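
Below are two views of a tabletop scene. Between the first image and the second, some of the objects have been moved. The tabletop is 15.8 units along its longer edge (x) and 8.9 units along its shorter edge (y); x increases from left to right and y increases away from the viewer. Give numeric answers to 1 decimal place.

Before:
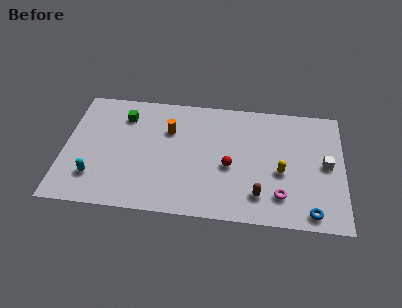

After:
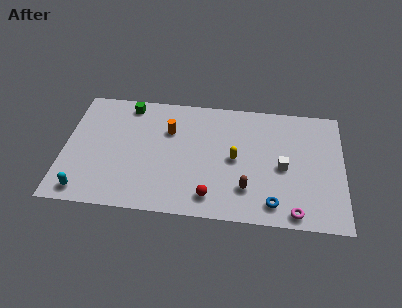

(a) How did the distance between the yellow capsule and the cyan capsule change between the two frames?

-1.6

The distance was about 10.6 in the first image and 9.0 in the second, so they moved 1.6 units closer together.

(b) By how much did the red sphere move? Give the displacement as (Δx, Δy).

(-1.0, -2.3)

The red sphere was at about (9.4, 3.8) and moved to about (8.4, 1.5).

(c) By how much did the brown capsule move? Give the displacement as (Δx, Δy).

(-0.7, 0.4)

The brown capsule started near (11.1, 1.9) and ended near (10.4, 2.3).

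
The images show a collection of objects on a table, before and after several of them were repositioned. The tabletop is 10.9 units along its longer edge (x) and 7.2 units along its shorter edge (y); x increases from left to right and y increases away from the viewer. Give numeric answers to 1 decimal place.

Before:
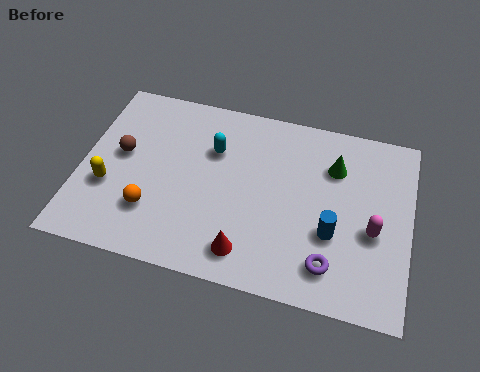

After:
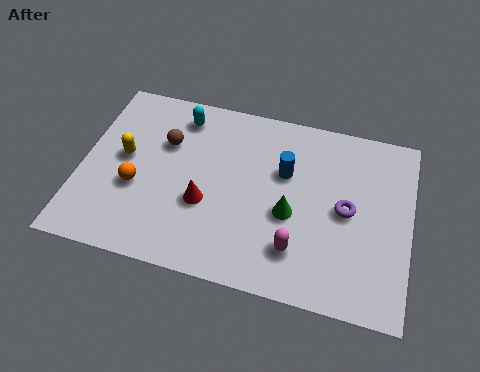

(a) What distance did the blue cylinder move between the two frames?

2.6

From (8.4, 2.6) to (6.7, 4.6), the blue cylinder covered √(1.7² + 2.0²) ≈ 2.6 units.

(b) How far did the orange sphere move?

1.0

The orange sphere was near (2.5, 2.0) before and (1.9, 2.8) after, so it travelled √(0.6² + 0.8²) ≈ 1.0 units.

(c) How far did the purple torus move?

2.2

The purple torus moved from about (8.4, 1.4) to (8.8, 3.6), a distance of √(0.4² + 2.2²) ≈ 2.2.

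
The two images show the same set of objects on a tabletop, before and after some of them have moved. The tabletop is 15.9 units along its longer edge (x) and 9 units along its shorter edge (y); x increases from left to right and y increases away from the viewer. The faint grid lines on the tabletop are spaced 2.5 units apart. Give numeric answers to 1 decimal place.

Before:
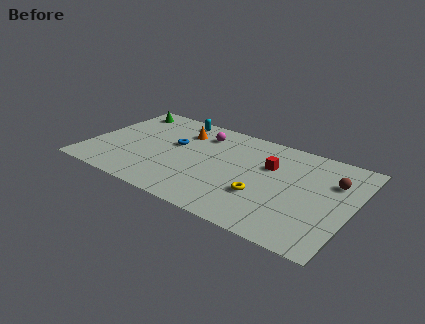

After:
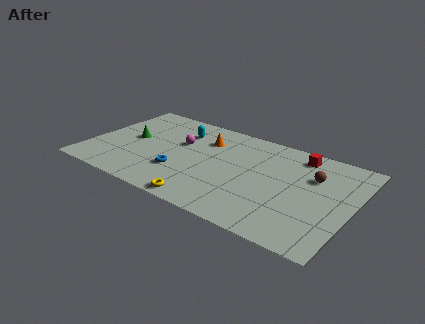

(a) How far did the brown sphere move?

1.2

The brown sphere was near (14.6, 6.2) before and (13.4, 6.1) after, so it travelled √(1.2² + 0.1²) ≈ 1.2 units.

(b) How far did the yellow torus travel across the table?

3.8

The yellow torus moved from about (10.8, 3.0) to (7.7, 0.8), a distance of √(3.1² + 2.2²) ≈ 3.8.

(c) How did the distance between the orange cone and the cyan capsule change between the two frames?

+0.3

They were about 1.3 units apart before and 1.6 after — 0.3 units further apart.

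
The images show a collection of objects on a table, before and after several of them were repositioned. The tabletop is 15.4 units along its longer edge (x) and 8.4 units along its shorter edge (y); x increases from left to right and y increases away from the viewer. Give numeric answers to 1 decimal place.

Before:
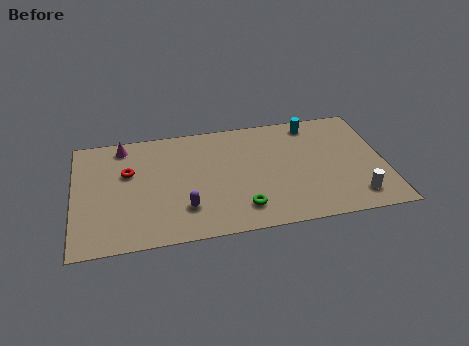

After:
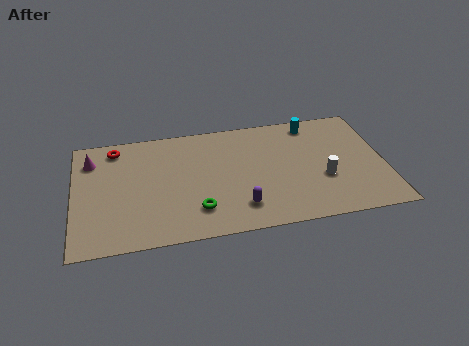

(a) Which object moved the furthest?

the purple capsule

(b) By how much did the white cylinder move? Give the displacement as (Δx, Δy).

(-1.5, 1.6)

The white cylinder started near (13.8, 1.5) and ended near (12.3, 3.1).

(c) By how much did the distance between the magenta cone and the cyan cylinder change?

+1.6

The distance was about 9.5 in the first image and 11.1 in the second, so they moved 1.6 units further apart.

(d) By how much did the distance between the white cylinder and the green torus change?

+0.8

The distance was about 5.6 in the first image and 6.4 in the second, so they moved 0.8 units further apart.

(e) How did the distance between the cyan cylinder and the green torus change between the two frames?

+1.2

Before: roughly 6.8 units apart; after: 8.0. That's 1.2 units further apart.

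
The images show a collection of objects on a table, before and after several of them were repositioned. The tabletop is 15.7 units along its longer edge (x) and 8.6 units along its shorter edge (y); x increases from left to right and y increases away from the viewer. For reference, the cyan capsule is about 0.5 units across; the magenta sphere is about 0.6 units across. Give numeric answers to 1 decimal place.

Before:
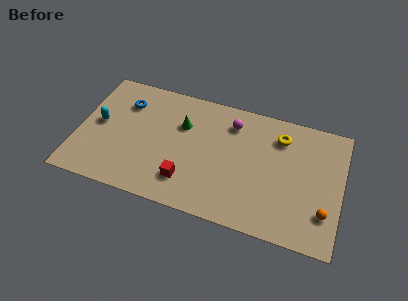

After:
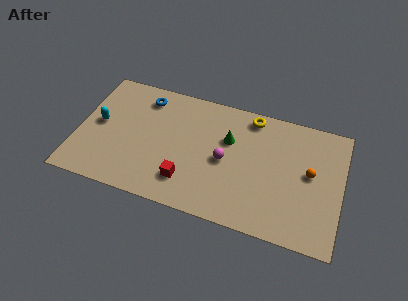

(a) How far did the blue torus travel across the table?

1.3

The blue torus moved from about (2.6, 6.4) to (3.7, 7.1), a distance of √(1.1² + 0.7²) ≈ 1.3.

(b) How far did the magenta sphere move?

2.7

The magenta sphere moved from about (9.0, 6.8) to (8.8, 4.1), a distance of √(0.2² + 2.7²) ≈ 2.7.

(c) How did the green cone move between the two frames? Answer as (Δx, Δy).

(2.8, -0.2)

The green cone started near (6.1, 5.8) and ended near (8.9, 5.6).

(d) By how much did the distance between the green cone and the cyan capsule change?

+2.7

The distance was about 5.1 in the first image and 7.8 in the second, so they moved 2.7 units further apart.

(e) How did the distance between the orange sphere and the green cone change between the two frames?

-4.4

Before: roughly 9.4 units apart; after: 5.0. That's 4.4 units closer together.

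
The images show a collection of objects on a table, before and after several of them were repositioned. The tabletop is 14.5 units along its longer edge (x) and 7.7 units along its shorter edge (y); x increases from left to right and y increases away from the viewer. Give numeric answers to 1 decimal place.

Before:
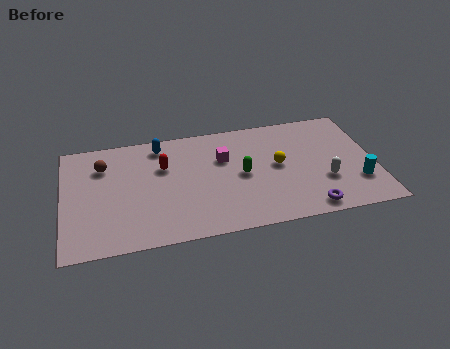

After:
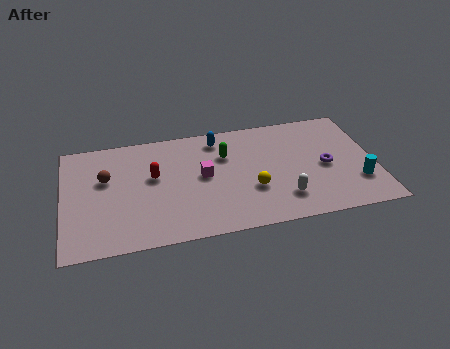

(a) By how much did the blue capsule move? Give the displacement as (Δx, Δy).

(2.7, -0.1)

From the two frames, the blue capsule sits at roughly (4.6, 6.6) before and (7.3, 6.5) after.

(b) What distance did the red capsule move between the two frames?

0.8

The red capsule moved from about (4.7, 5.1) to (4.2, 4.5), a distance of √(0.5² + 0.6²) ≈ 0.8.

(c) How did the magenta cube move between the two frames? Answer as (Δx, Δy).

(-1.0, -1.0)

From the two frames, the magenta cube sits at roughly (7.5, 5.1) before and (6.5, 4.1) after.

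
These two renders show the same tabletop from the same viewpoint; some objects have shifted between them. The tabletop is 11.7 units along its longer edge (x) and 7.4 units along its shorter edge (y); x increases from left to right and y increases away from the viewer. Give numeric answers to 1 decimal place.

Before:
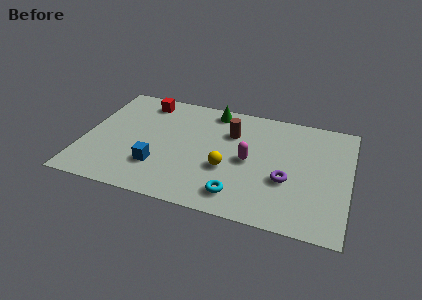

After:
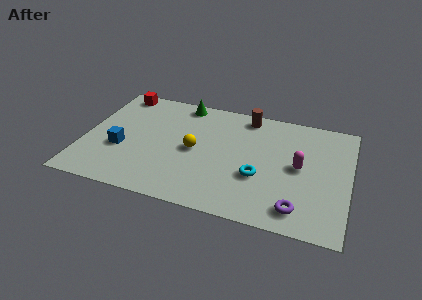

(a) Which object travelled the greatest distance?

the magenta capsule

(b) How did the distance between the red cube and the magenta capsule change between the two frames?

+3.2

The distance was about 5.6 in the first image and 8.8 in the second, so they moved 3.2 units further apart.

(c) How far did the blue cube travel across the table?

1.8

The blue cube was near (3.4, 2.1) before and (1.7, 2.8) after, so it travelled √(1.7² + 0.7²) ≈ 1.8 units.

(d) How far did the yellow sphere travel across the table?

1.7

The yellow sphere moved from about (6.4, 2.8) to (4.9, 3.6), a distance of √(1.5² + 0.8²) ≈ 1.7.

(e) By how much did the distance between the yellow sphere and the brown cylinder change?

+1.2

The distance was about 2.4 in the first image and 3.6 in the second, so they moved 1.2 units further apart.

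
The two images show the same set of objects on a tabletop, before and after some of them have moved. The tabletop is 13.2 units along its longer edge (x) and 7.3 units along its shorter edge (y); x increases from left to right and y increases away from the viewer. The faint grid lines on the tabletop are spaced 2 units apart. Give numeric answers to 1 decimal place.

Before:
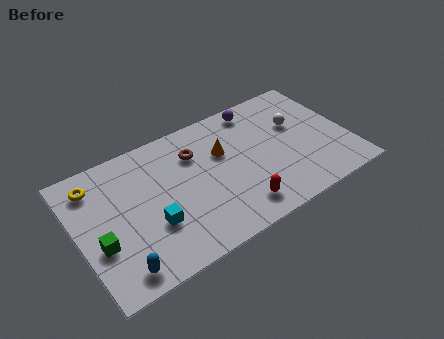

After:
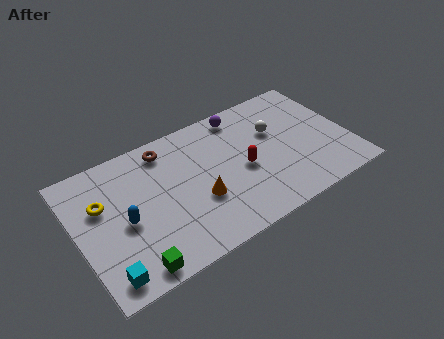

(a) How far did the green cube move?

2.3

The green cube moved from about (0.9, 2.7) to (2.2, 0.8), a distance of √(1.3² + 1.9²) ≈ 2.3.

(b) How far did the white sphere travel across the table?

1.1

From (10.9, 4.6) to (9.8, 4.7), the white sphere covered √(1.1² + 0.1²) ≈ 1.1 units.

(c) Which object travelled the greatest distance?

the cyan cube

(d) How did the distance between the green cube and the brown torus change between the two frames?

+0.3

Before: roughly 5.6 units apart; after: 5.9. That's 0.3 units further apart.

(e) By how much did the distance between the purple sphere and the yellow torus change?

-0.8

They were about 8.1 units apart before and 7.3 after — 0.8 units closer together.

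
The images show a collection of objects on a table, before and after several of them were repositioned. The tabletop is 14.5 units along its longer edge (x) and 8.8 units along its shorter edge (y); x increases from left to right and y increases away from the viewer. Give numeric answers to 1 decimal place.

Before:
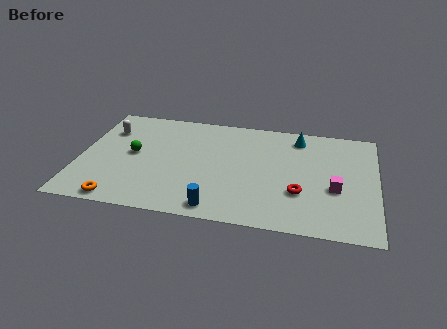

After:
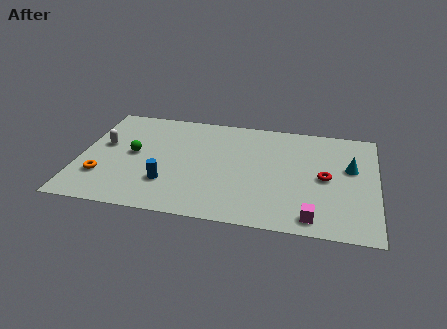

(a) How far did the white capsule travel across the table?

1.3

The white capsule was near (1.2, 6.4) before and (1.1, 5.1) after, so it travelled √(0.1² + 1.3²) ≈ 1.3 units.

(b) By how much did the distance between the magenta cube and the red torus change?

+1.4

Before: roughly 1.8 units apart; after: 3.2. That's 1.4 units further apart.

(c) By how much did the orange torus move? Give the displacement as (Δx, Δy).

(-1.0, 1.7)

The orange torus started near (2.2, 0.8) and ended near (1.2, 2.5).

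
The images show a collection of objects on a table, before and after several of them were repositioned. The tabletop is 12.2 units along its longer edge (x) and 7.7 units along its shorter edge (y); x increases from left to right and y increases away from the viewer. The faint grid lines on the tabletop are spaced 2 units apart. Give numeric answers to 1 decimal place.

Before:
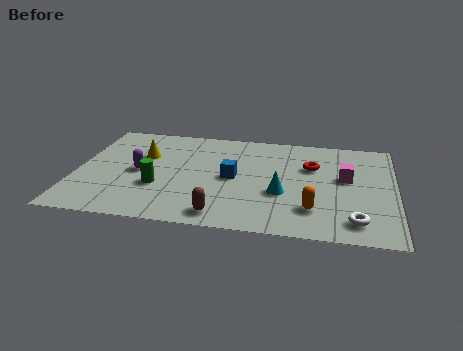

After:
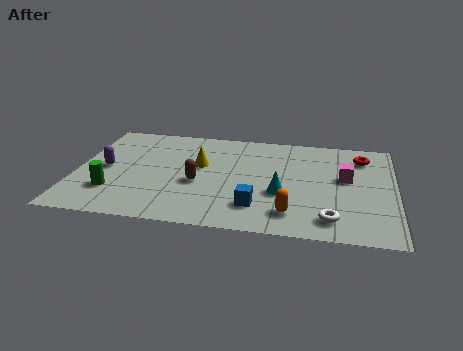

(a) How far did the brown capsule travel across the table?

2.4

From (5.7, 1.0) to (4.7, 3.2), the brown capsule covered √(1.0² + 2.2²) ≈ 2.4 units.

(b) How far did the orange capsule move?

0.9

From (9.1, 1.9) to (8.3, 1.5), the orange capsule covered √(0.8² + 0.4²) ≈ 0.9 units.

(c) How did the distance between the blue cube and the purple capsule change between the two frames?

+2.6

The distance was about 3.6 in the first image and 6.2 in the second, so they moved 2.6 units further apart.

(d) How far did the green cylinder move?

1.8

The green cylinder was near (3.2, 2.7) before and (1.5, 2.1) after, so it travelled √(1.7² + 0.6²) ≈ 1.8 units.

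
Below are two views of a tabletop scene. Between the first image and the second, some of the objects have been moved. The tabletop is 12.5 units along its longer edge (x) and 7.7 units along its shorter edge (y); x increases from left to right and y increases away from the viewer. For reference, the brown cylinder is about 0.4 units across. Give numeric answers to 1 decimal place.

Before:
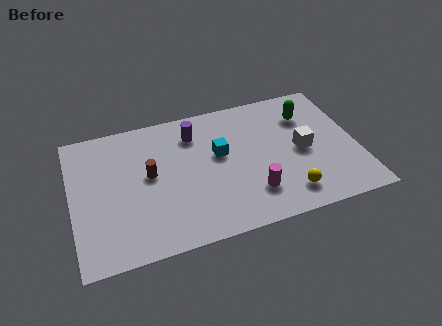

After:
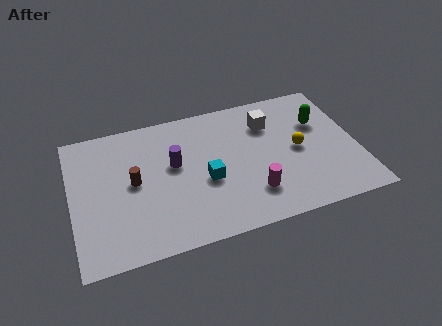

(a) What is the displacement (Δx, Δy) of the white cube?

(-1.3, 2.0)

The white cube started near (10.1, 3.7) and ended near (8.8, 5.7).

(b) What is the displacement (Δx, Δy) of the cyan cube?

(-0.7, -1.3)

The cyan cube was at about (6.5, 4.5) and moved to about (5.8, 3.2).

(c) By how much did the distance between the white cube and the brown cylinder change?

-0.4

Before: roughly 6.7 units apart; after: 6.3. That's 0.4 units closer together.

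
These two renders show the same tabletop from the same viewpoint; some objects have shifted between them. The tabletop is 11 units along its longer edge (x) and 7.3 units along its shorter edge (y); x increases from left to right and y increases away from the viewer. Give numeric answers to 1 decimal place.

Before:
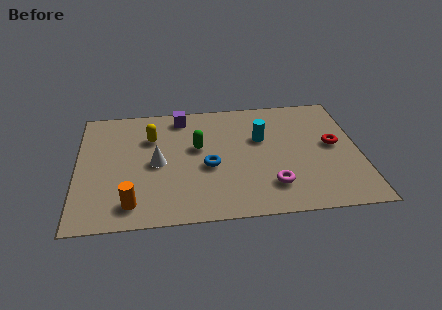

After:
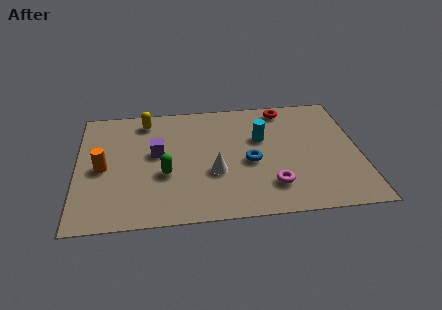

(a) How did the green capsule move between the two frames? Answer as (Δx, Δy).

(-1.3, -1.5)

From the two frames, the green capsule sits at roughly (4.7, 4.3) before and (3.4, 2.8) after.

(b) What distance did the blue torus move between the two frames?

1.6

From (5.1, 3.1) to (6.7, 3.2), the blue torus covered √(1.6² + 0.1²) ≈ 1.6 units.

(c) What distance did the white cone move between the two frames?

2.3

From (3.1, 3.5) to (5.3, 2.7), the white cone covered √(2.2² + 0.8²) ≈ 2.3 units.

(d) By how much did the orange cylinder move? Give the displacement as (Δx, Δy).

(-1.1, 2.2)

From the two frames, the orange cylinder sits at roughly (2.1, 1.2) before and (1.0, 3.4) after.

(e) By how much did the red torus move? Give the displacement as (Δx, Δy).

(-1.8, 2.5)

From the two frames, the red torus sits at roughly (10.0, 3.9) before and (8.2, 6.4) after.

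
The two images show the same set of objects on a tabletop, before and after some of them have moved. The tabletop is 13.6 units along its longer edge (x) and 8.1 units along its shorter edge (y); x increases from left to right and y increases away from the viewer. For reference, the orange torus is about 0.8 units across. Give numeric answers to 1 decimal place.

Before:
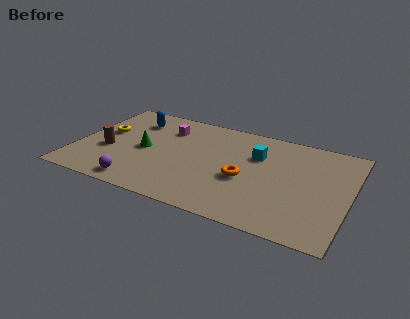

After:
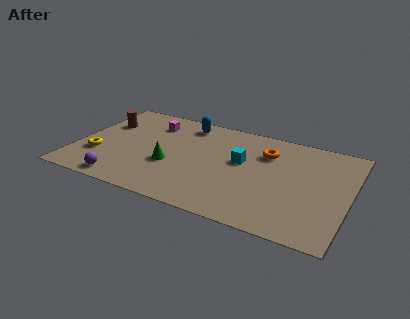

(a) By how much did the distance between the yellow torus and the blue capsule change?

+3.7

They were about 2.1 units apart before and 5.8 after — 3.7 units further apart.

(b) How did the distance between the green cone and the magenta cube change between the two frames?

+1.2

Before: roughly 2.3 units apart; after: 3.5. That's 1.2 units further apart.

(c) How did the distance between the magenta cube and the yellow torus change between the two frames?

+1.0

Before: roughly 3.3 units apart; after: 4.3. That's 1.0 units further apart.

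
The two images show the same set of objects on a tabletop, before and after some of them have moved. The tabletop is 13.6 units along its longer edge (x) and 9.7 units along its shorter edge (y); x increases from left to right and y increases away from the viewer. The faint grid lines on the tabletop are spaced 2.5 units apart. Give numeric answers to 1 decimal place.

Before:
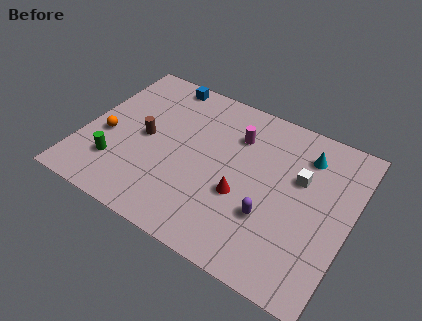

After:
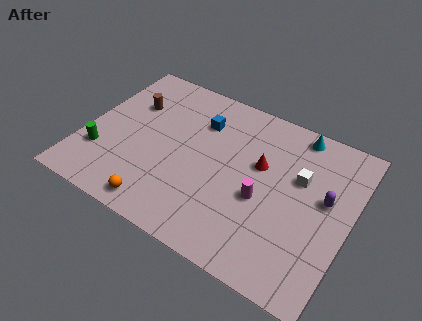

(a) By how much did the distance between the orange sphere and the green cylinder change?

+2.1

Before: roughly 1.7 units apart; after: 3.8. That's 2.1 units further apart.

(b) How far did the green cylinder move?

0.9

The green cylinder moved from about (2.0, 2.5) to (1.1, 2.8), a distance of √(0.9² + 0.3²) ≈ 0.9.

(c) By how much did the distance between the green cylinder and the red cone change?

+2.0

They were about 6.4 units apart before and 8.4 after — 2.0 units further apart.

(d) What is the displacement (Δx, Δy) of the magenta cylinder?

(1.8, -3.1)

From the two frames, the magenta cylinder sits at roughly (7.5, 7.1) before and (9.3, 4.0) after.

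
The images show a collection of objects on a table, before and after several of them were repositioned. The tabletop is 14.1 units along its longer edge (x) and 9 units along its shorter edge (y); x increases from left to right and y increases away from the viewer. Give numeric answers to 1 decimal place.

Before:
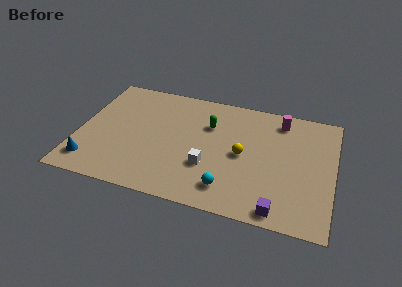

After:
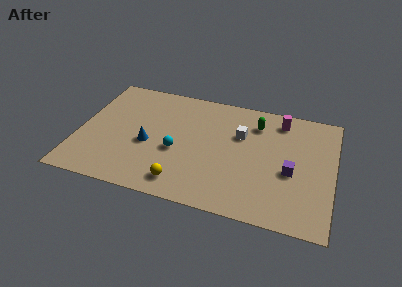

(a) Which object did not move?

the magenta cylinder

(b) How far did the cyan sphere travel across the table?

3.6

From (8.5, 1.7) to (5.5, 3.7), the cyan sphere covered √(3.0² + 2.0²) ≈ 3.6 units.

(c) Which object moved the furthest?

the yellow sphere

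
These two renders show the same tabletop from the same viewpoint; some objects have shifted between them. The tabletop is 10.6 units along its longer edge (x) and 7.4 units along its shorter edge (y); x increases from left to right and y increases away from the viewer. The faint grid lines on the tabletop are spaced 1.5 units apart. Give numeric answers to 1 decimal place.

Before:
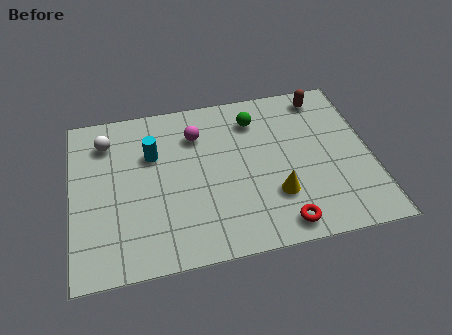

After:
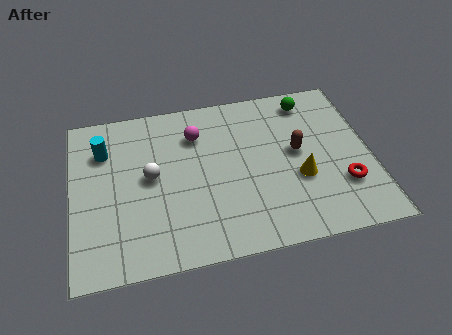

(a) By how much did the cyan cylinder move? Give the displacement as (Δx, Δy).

(-1.7, 0.5)

The cyan cylinder started near (2.9, 4.9) and ended near (1.2, 5.4).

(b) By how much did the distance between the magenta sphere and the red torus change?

+0.7

The distance was about 5.3 in the first image and 6.0 in the second, so they moved 0.7 units further apart.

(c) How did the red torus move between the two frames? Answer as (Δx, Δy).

(2.3, 1.3)

From the two frames, the red torus sits at roughly (7.2, 0.9) before and (9.5, 2.2) after.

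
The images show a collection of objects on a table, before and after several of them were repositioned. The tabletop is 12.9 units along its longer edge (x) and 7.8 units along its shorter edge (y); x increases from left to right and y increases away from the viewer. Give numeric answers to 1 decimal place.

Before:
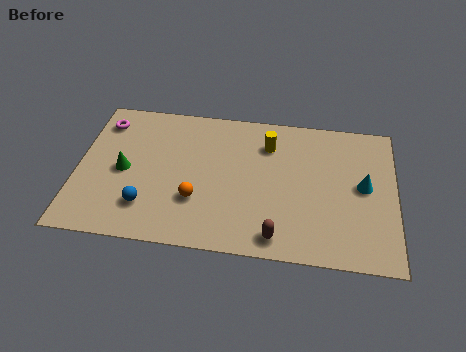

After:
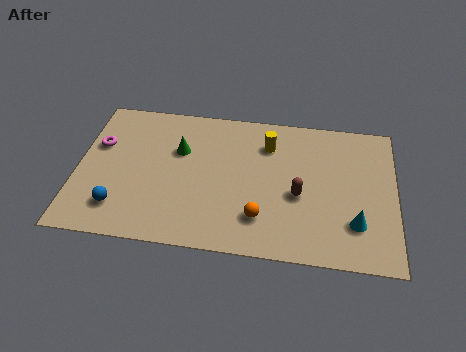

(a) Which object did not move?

the yellow cylinder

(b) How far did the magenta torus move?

1.3

The magenta torus moved from about (0.9, 6.3) to (0.8, 5.0), a distance of √(0.1² + 1.3²) ≈ 1.3.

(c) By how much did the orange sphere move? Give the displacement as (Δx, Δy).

(2.6, -0.6)

The orange sphere was at about (4.9, 2.5) and moved to about (7.5, 1.9).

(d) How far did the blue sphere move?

1.1

The blue sphere was near (2.9, 1.9) before and (1.8, 1.7) after, so it travelled √(1.1² + 0.2²) ≈ 1.1 units.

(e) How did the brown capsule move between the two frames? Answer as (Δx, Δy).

(0.8, 2.3)

The brown capsule was at about (8.2, 1.0) and moved to about (9.0, 3.3).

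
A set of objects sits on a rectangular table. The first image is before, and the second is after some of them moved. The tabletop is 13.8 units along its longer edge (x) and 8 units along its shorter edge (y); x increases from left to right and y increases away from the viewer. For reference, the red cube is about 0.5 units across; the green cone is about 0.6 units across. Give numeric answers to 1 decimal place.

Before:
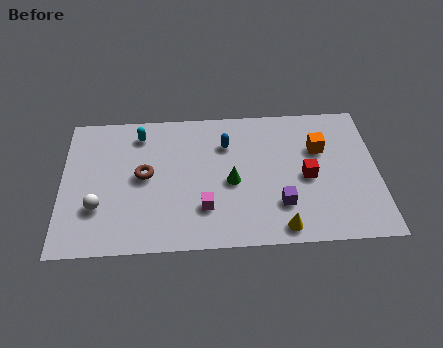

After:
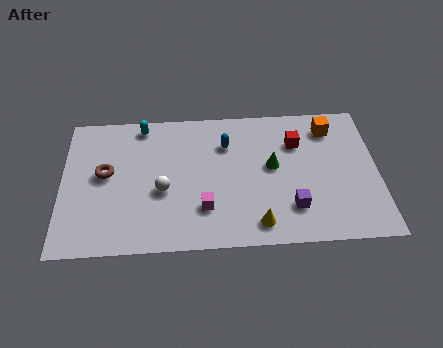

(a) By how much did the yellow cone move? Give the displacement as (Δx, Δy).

(-1.0, 0.3)

The yellow cone started near (9.5, 0.9) and ended near (8.5, 1.2).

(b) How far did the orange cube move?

1.3

From (11.3, 5.3) to (11.8, 6.5), the orange cube covered √(0.5² + 1.2²) ≈ 1.3 units.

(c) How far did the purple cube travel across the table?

0.5

From (9.5, 2.2) to (10.0, 2.0), the purple cube covered √(0.5² + 0.2²) ≈ 0.5 units.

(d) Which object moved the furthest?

the white sphere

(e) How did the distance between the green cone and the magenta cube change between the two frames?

+1.9

Before: roughly 1.8 units apart; after: 3.7. That's 1.9 units further apart.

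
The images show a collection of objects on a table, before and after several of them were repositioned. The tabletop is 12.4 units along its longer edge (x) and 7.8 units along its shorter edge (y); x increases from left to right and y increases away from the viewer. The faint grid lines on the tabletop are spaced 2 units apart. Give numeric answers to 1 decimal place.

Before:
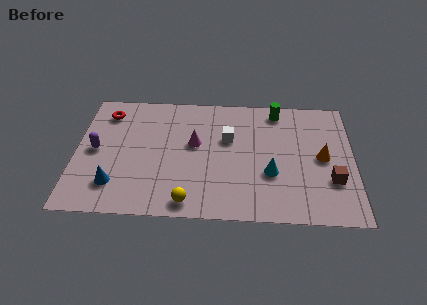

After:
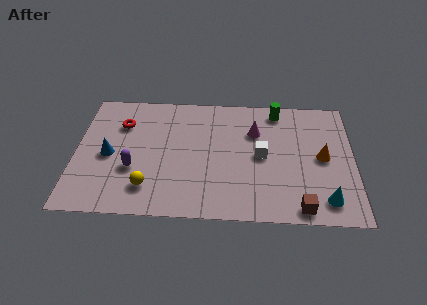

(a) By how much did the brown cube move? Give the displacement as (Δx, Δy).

(-1.4, -1.7)

From the two frames, the brown cube sits at roughly (11.4, 2.5) before and (10.0, 0.8) after.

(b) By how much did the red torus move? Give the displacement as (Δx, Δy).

(0.7, -0.7)

From the two frames, the red torus sits at roughly (1.3, 6.3) before and (2.0, 5.6) after.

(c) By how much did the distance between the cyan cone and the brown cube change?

-1.5

Before: roughly 2.7 units apart; after: 1.2. That's 1.5 units closer together.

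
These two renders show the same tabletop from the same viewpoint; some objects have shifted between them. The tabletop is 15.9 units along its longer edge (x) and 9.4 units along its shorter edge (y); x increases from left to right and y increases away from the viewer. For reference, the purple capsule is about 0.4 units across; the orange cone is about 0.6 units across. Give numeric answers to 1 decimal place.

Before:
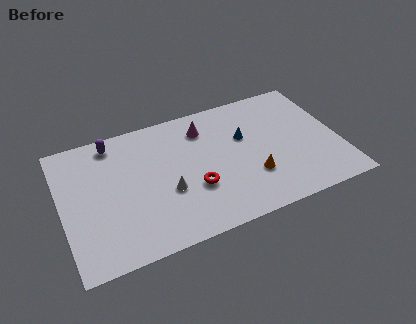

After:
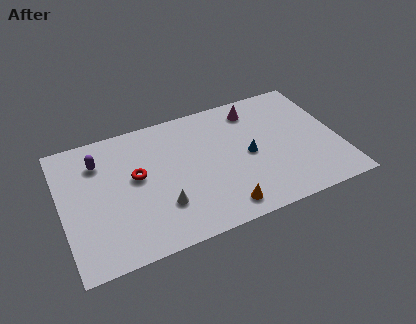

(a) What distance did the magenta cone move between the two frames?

3.0

The magenta cone was near (8.4, 7.4) before and (11.4, 7.8) after, so it travelled √(3.0² + 0.4²) ≈ 3.0 units.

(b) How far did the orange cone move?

2.5

The orange cone was near (10.7, 2.9) before and (8.8, 1.3) after, so it travelled √(1.9² + 1.6²) ≈ 2.5 units.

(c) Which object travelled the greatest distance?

the red torus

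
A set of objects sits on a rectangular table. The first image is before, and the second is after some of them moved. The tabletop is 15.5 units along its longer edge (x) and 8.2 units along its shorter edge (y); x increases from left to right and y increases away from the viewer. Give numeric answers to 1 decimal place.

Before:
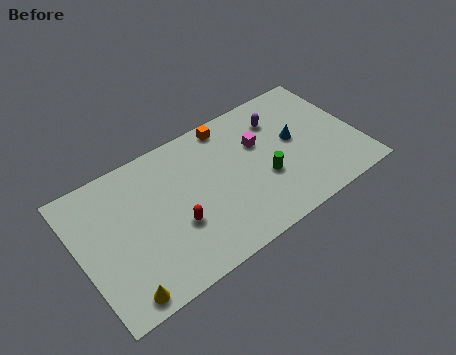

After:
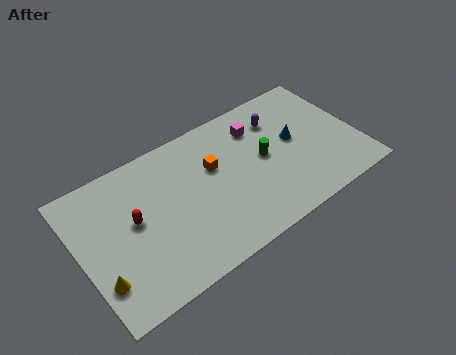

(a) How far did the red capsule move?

2.6

The red capsule moved from about (5.1, 3.0) to (3.0, 4.5), a distance of √(2.1² + 1.5²) ≈ 2.6.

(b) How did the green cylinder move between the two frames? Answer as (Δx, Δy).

(0.2, 1.2)

The green cylinder was at about (10.1, 3.1) and moved to about (10.3, 4.3).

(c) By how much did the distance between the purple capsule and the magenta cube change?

-0.4

They were about 1.6 units apart before and 1.2 after — 0.4 units closer together.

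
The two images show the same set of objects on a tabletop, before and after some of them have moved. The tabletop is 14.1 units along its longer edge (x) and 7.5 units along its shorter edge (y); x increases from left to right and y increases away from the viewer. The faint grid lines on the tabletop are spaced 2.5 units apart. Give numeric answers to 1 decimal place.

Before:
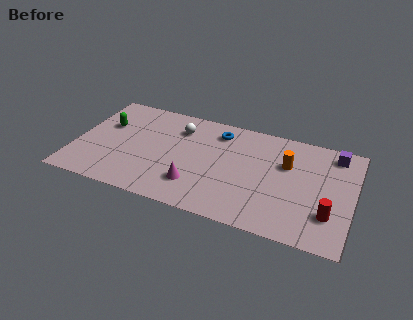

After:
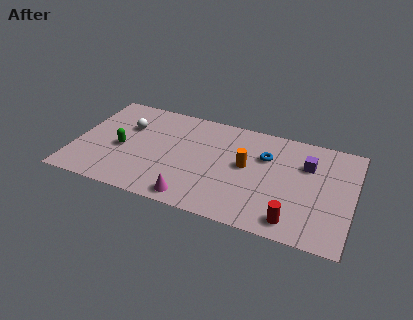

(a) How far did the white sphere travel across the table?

2.7

The white sphere was near (5.1, 5.7) before and (2.5, 5.0) after, so it travelled √(2.6² + 0.7²) ≈ 2.7 units.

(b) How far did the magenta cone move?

1.0

The magenta cone moved from about (6.3, 1.9) to (6.3, 0.9), a distance of √(0.0² + 1.0²) ≈ 1.0.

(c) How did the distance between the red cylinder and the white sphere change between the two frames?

+0.9

The distance was about 8.7 in the first image and 9.6 in the second, so they moved 0.9 units further apart.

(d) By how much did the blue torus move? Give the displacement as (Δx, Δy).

(2.5, -1.0)

From the two frames, the blue torus sits at roughly (7.1, 6.1) before and (9.6, 5.1) after.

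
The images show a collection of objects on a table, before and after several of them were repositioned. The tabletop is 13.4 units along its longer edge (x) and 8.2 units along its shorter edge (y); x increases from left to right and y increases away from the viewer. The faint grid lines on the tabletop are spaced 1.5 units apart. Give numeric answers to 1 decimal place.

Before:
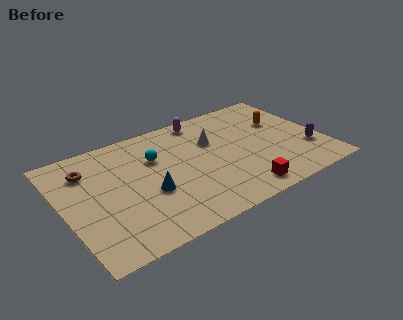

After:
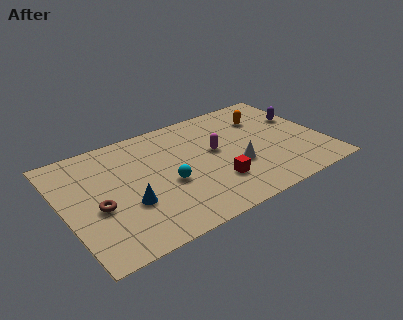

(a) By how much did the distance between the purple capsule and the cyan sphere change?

-0.6

The distance was about 8.2 in the first image and 7.6 in the second, so they moved 0.6 units closer together.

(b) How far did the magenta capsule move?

2.7

The magenta capsule moved from about (7.7, 7.3) to (7.9, 4.6), a distance of √(0.2² + 2.7²) ≈ 2.7.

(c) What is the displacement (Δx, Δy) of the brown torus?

(0.1, -2.8)

The brown torus started near (1.5, 6.2) and ended near (1.6, 3.4).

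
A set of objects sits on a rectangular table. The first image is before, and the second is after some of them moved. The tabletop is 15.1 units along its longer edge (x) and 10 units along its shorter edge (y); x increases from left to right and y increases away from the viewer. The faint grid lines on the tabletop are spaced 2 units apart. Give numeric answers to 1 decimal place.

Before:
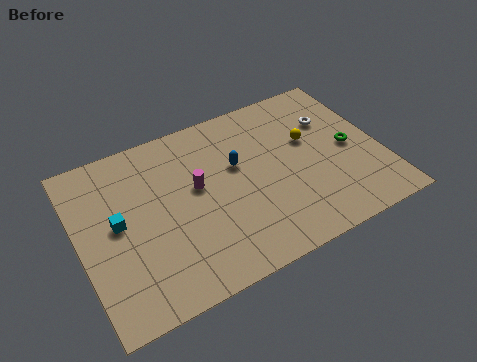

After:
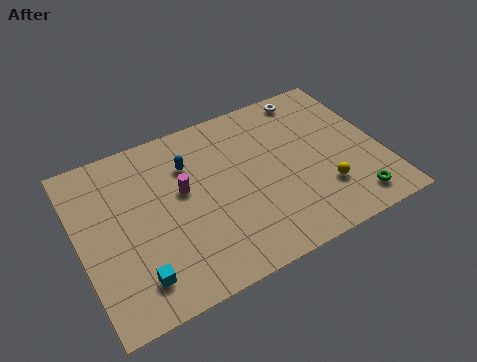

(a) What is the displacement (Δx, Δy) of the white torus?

(-0.8, 2.0)

The white torus started near (13.0, 6.9) and ended near (12.2, 8.9).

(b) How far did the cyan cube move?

3.4

The cyan cube moved from about (1.9, 5.3) to (2.4, 1.9), a distance of √(0.5² + 3.4²) ≈ 3.4.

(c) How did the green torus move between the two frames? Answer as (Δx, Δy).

(-0.4, -3.3)

From the two frames, the green torus sits at roughly (13.6, 4.8) before and (13.2, 1.5) after.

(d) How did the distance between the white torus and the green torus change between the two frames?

+5.3

They were about 2.2 units apart before and 7.5 after — 5.3 units further apart.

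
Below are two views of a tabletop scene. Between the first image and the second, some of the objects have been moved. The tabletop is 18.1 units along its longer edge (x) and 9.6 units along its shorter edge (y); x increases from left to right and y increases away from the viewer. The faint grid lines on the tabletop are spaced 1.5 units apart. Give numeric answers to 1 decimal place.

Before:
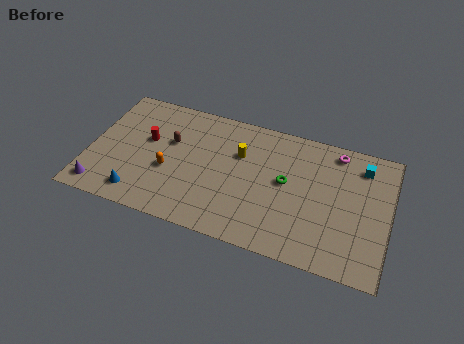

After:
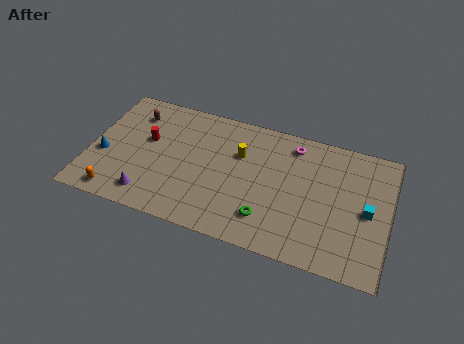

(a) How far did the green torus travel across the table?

3.1

The green torus was near (11.9, 5.2) before and (11.0, 2.2) after, so it travelled √(0.9² + 3.0²) ≈ 3.1 units.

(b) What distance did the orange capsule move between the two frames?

4.0

From (4.9, 3.8) to (2.0, 1.1), the orange capsule covered √(2.9² + 2.7²) ≈ 4.0 units.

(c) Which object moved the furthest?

the orange capsule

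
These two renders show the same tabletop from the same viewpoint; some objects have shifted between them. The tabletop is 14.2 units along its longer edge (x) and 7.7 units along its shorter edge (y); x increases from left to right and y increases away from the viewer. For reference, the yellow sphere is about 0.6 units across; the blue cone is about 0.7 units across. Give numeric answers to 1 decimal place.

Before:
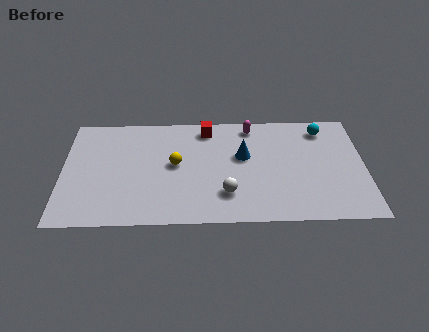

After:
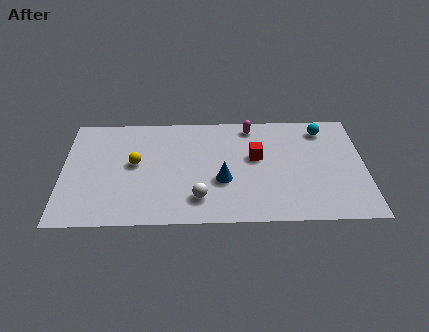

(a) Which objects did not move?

the cyan sphere and the magenta capsule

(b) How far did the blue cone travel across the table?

2.0

From (8.5, 4.6) to (7.5, 2.9), the blue cone covered √(1.0² + 1.7²) ≈ 2.0 units.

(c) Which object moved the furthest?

the red cube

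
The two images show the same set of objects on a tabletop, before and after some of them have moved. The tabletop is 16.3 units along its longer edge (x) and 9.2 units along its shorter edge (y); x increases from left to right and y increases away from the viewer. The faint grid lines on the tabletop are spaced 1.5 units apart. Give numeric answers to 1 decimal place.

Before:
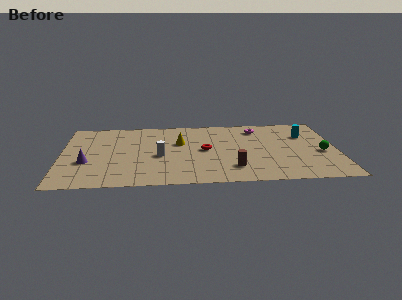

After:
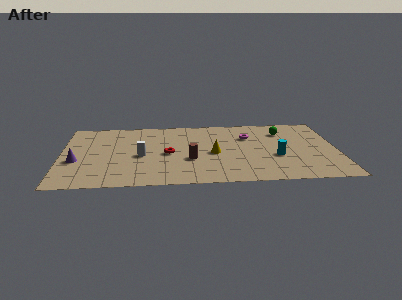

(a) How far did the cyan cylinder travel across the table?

3.4

The cyan cylinder was near (14.5, 6.4) before and (12.7, 3.5) after, so it travelled √(1.8² + 2.9²) ≈ 3.4 units.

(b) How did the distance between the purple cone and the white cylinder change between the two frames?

-0.5

Before: roughly 4.3 units apart; after: 3.8. That's 0.5 units closer together.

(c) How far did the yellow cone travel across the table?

2.6

The yellow cone moved from about (7.0, 5.8) to (9.0, 4.2), a distance of √(2.0² + 1.6²) ≈ 2.6.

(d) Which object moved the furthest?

the green sphere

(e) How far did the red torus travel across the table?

2.2

From (8.5, 4.7) to (6.3, 4.3), the red torus covered √(2.2² + 0.4²) ≈ 2.2 units.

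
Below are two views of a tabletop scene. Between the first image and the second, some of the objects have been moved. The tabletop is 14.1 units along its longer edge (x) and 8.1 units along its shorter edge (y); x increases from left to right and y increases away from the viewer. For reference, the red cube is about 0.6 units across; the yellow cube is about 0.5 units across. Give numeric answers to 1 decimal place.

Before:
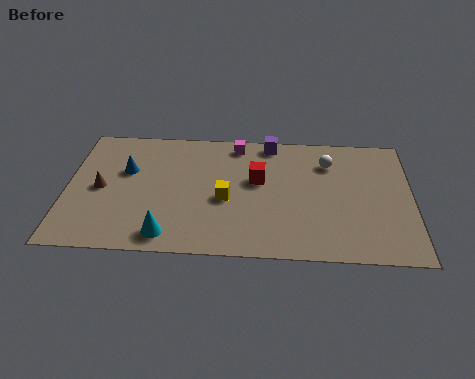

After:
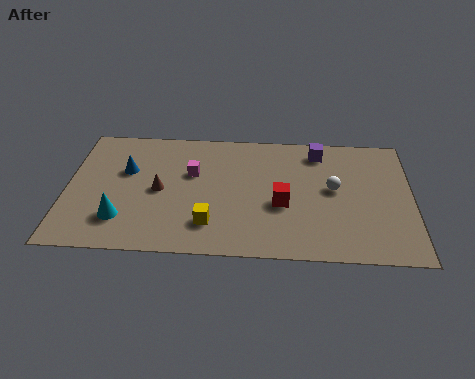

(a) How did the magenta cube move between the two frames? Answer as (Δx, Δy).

(-1.8, -2.0)

The magenta cube was at about (6.9, 7.1) and moved to about (5.1, 5.1).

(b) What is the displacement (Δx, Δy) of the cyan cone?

(-1.9, 0.9)

The cyan cone started near (4.2, 1.1) and ended near (2.3, 2.0).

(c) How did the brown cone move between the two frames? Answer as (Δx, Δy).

(2.4, 0.0)

The brown cone started near (1.4, 3.9) and ended near (3.8, 3.9).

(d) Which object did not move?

the blue cone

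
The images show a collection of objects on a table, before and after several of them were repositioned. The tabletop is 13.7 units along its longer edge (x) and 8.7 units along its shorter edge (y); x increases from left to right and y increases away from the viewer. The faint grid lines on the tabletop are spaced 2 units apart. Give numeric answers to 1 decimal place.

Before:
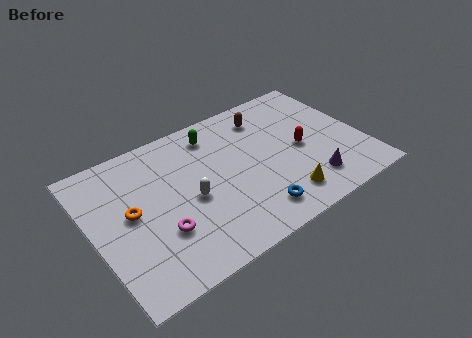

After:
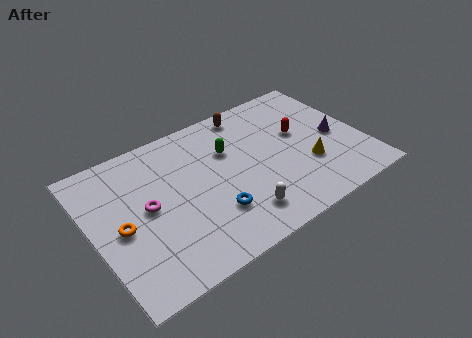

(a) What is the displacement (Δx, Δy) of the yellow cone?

(1.6, 1.3)

From the two frames, the yellow cone sits at roughly (9.1, 1.6) before and (10.7, 2.9) after.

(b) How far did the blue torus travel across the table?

2.1

The blue torus moved from about (7.6, 1.5) to (5.7, 2.5), a distance of √(1.9² + 1.0²) ≈ 2.1.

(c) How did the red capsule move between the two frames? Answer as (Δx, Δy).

(0.1, 1.0)

The red capsule was at about (10.6, 4.1) and moved to about (10.7, 5.1).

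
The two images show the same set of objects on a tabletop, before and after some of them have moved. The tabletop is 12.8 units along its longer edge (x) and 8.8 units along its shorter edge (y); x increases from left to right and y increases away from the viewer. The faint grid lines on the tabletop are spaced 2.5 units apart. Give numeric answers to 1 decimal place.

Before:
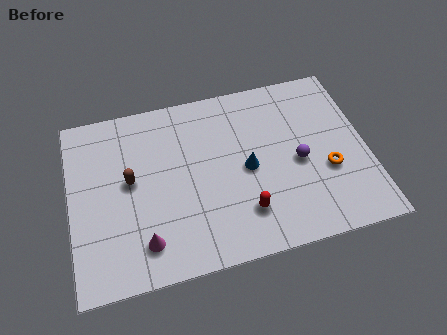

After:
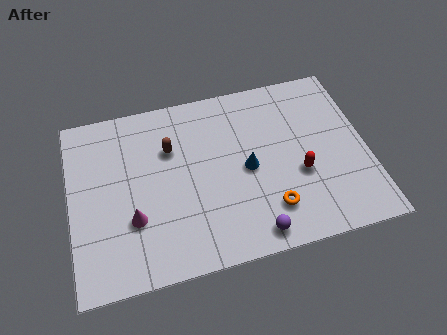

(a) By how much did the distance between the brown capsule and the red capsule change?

+0.6

They were about 5.4 units apart before and 6.0 after — 0.6 units further apart.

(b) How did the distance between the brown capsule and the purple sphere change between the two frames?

-1.3

Before: roughly 7.2 units apart; after: 5.9. That's 1.3 units closer together.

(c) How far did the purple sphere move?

3.7

The purple sphere was near (9.8, 4.0) before and (7.6, 1.0) after, so it travelled √(2.2² + 3.0²) ≈ 3.7 units.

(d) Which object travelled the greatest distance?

the purple sphere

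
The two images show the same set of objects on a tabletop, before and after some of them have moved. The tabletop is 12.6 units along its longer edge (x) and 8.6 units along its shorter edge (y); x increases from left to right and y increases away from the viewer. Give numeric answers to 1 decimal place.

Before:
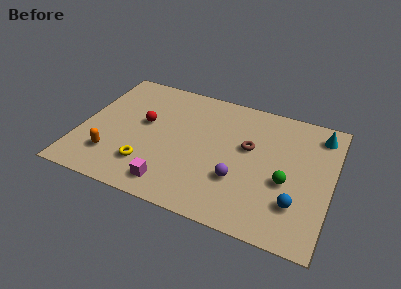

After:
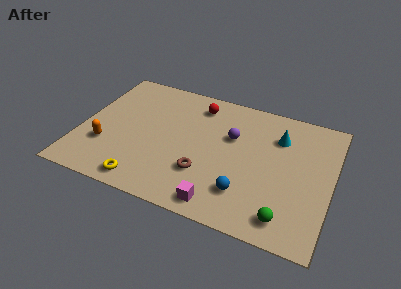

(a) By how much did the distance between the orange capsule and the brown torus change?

-2.2

They were about 7.2 units apart before and 5.0 after — 2.2 units closer together.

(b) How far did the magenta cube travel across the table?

2.5

The magenta cube was near (4.9, 1.3) before and (7.4, 1.0) after, so it travelled √(2.5² + 0.3²) ≈ 2.5 units.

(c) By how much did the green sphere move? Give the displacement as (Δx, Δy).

(0.2, -2.2)

The green sphere started near (10.4, 3.5) and ended near (10.6, 1.3).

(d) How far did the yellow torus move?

1.1

The yellow torus was near (3.6, 2.1) before and (3.6, 1.0) after, so it travelled √(0.0² + 1.1²) ≈ 1.1 units.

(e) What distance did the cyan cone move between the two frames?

2.2

The cyan cone moved from about (11.8, 7.2) to (9.8, 6.3), a distance of √(2.0² + 0.9²) ≈ 2.2.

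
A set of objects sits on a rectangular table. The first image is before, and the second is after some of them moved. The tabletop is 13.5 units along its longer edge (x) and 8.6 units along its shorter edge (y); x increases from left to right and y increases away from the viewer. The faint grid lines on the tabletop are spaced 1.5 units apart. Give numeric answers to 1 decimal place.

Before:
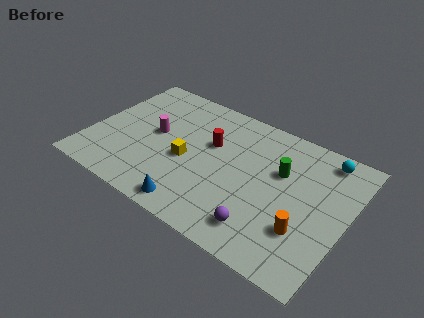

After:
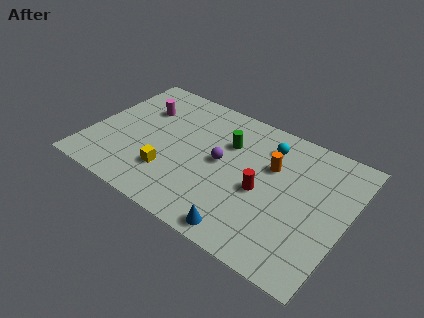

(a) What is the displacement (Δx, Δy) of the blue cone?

(2.7, -0.1)

The blue cone started near (6.1, 1.0) and ended near (8.8, 0.9).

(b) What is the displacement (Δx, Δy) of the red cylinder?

(3.0, -1.6)

From the two frames, the red cylinder sits at roughly (6.2, 5.4) before and (9.2, 3.8) after.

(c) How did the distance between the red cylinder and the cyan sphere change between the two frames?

-3.1

The distance was about 6.1 in the first image and 3.0 in the second, so they moved 3.1 units closer together.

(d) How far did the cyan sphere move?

3.0

The cyan sphere was near (11.9, 7.5) before and (9.0, 6.8) after, so it travelled √(2.9² + 0.7²) ≈ 3.0 units.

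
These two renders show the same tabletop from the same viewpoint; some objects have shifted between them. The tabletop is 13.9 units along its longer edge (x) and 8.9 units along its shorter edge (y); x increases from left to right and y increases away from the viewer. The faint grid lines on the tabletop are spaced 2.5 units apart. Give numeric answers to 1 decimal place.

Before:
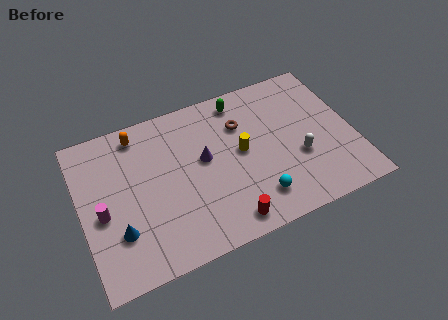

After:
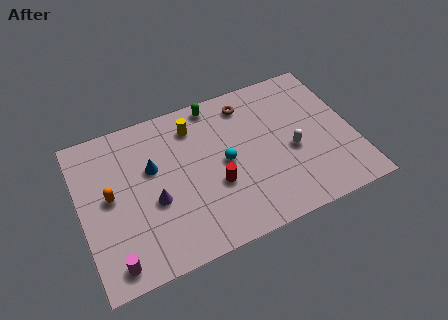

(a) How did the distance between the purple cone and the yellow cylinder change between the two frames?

+2.3

The distance was about 1.9 in the first image and 4.2 in the second, so they moved 2.3 units further apart.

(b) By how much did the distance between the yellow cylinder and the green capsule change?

-1.5

The distance was about 3.0 in the first image and 1.5 in the second, so they moved 1.5 units closer together.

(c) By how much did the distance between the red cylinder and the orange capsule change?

-2.2

They were about 7.6 units apart before and 5.4 after — 2.2 units closer together.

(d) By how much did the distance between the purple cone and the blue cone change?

-3.3

The distance was about 5.2 in the first image and 1.9 in the second, so they moved 3.3 units closer together.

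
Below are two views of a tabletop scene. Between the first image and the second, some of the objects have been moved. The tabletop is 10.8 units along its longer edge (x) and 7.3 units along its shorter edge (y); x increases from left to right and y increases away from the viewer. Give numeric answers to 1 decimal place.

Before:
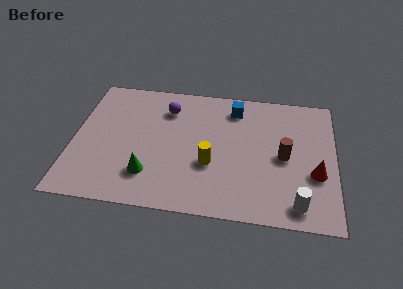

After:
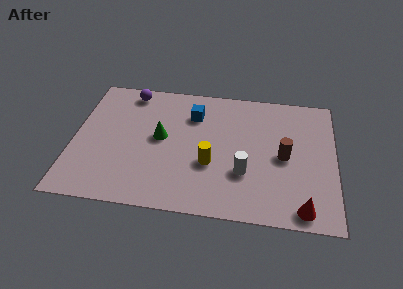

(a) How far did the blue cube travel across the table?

1.8

The blue cube was near (6.6, 6.0) before and (4.9, 5.4) after, so it travelled √(1.7² + 0.6²) ≈ 1.8 units.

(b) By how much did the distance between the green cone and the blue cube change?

-3.4

The distance was about 5.4 in the first image and 2.0 in the second, so they moved 3.4 units closer together.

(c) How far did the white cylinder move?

2.6

The white cylinder moved from about (9.3, 1.0) to (7.1, 2.4), a distance of √(2.2² + 1.4²) ≈ 2.6.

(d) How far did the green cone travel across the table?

2.1

From (3.2, 1.8) to (3.6, 3.9), the green cone covered √(0.4² + 2.1²) ≈ 2.1 units.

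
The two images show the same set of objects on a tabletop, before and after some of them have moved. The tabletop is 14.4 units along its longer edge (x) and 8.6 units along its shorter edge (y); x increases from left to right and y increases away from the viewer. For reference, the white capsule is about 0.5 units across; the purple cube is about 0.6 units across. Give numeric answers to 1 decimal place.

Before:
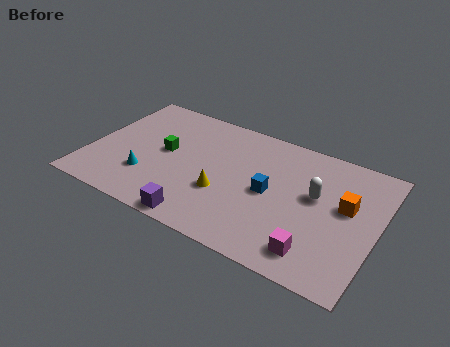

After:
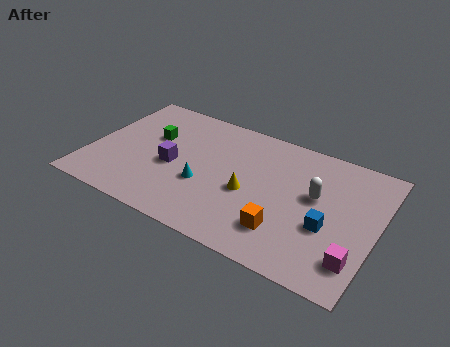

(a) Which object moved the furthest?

the orange cube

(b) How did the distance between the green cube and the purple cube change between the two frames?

-2.4

They were about 4.5 units apart before and 2.1 after — 2.4 units closer together.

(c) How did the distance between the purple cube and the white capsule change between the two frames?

+0.5

Before: roughly 6.7 units apart; after: 7.2. That's 0.5 units further apart.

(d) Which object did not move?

the white capsule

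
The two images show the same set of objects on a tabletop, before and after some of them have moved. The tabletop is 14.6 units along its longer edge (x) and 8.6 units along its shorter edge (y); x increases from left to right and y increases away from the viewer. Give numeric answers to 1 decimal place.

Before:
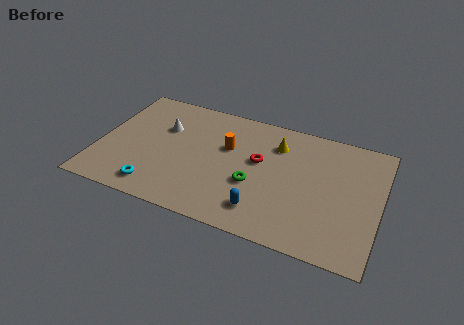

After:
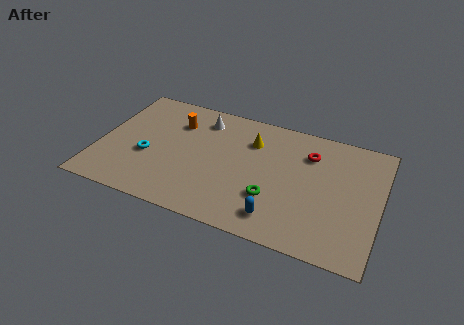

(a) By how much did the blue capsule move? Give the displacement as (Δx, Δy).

(0.8, -0.2)

The blue capsule was at about (8.8, 1.7) and moved to about (9.6, 1.5).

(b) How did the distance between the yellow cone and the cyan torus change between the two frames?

-1.8

Before: roughly 7.8 units apart; after: 6.0. That's 1.8 units closer together.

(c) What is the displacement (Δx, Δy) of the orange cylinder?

(-2.8, 0.9)

The orange cylinder was at about (6.6, 5.4) and moved to about (3.8, 6.3).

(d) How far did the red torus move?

2.9

The red torus moved from about (8.3, 5.0) to (10.8, 6.4), a distance of √(2.5² + 1.4²) ≈ 2.9.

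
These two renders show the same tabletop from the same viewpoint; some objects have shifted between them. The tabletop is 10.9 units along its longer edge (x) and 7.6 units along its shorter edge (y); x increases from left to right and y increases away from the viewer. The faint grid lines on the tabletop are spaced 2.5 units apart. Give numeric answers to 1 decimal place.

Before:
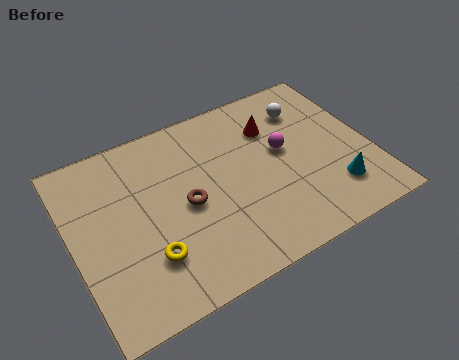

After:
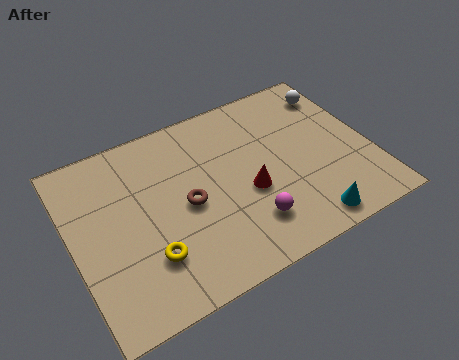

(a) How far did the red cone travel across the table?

2.7

The red cone was near (7.6, 5.5) before and (6.3, 3.1) after, so it travelled √(1.3² + 2.4²) ≈ 2.7 units.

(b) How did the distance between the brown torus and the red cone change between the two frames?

-1.7

The distance was about 4.0 in the first image and 2.3 in the second, so they moved 1.7 units closer together.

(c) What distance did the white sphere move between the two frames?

1.2

The white sphere moved from about (8.9, 5.8) to (10.1, 6.1), a distance of √(1.2² + 0.3²) ≈ 1.2.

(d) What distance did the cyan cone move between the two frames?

1.5

From (9.3, 1.8) to (8.1, 0.9), the cyan cone covered √(1.2² + 0.9²) ≈ 1.5 units.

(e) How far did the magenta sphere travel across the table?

3.0

The magenta sphere moved from about (7.8, 4.3) to (6.1, 1.8), a distance of √(1.7² + 2.5²) ≈ 3.0.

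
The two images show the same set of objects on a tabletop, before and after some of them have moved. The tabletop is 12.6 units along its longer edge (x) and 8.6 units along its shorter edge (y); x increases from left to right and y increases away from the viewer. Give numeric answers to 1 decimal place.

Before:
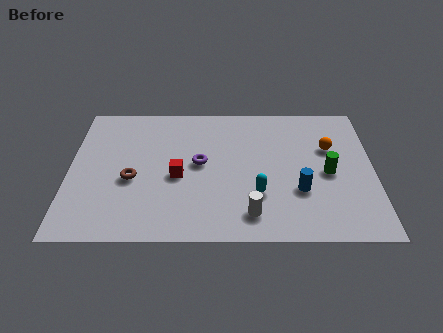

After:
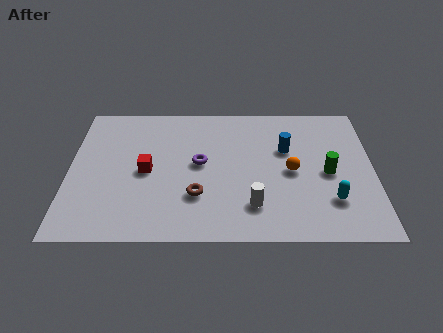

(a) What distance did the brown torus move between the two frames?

2.9

From (2.6, 3.6) to (5.3, 2.6), the brown torus covered √(2.7² + 1.0²) ≈ 2.9 units.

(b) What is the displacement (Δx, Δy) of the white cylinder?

(0.1, 0.5)

The white cylinder started near (7.5, 1.5) and ended near (7.6, 2.0).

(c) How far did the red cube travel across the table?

1.3

The red cube was near (4.5, 3.8) before and (3.2, 4.1) after, so it travelled √(1.3² + 0.3²) ≈ 1.3 units.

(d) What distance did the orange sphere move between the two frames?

2.2

From (10.8, 5.6) to (9.2, 4.1), the orange sphere covered √(1.6² + 1.5²) ≈ 2.2 units.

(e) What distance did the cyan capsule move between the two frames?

3.0

The cyan capsule moved from about (7.8, 2.7) to (10.8, 2.3), a distance of √(3.0² + 0.4²) ≈ 3.0.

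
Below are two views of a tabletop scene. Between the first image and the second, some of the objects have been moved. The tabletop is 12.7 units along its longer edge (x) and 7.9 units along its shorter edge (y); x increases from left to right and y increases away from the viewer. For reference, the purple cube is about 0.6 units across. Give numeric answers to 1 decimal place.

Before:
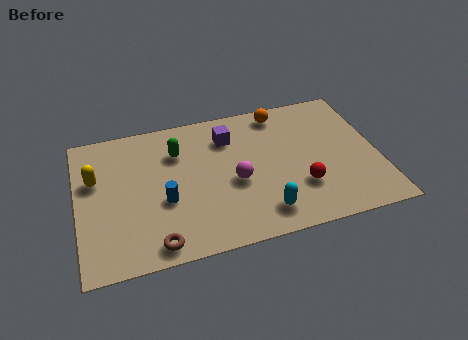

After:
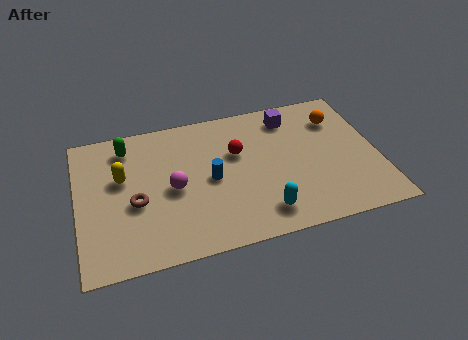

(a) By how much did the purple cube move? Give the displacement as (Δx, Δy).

(2.7, 0.5)

From the two frames, the purple cube sits at roughly (6.5, 6.0) before and (9.2, 6.5) after.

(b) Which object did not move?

the cyan capsule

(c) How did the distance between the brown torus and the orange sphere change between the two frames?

+0.9

Before: roughly 8.3 units apart; after: 9.2. That's 0.9 units further apart.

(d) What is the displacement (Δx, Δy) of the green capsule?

(-2.1, 0.8)

The green capsule started near (4.3, 5.7) and ended near (2.2, 6.5).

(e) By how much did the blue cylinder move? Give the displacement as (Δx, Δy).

(2.0, 0.7)

The blue cylinder started near (3.6, 3.1) and ended near (5.6, 3.8).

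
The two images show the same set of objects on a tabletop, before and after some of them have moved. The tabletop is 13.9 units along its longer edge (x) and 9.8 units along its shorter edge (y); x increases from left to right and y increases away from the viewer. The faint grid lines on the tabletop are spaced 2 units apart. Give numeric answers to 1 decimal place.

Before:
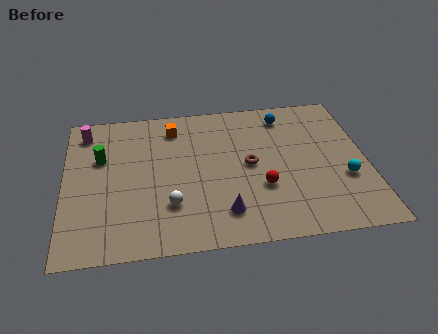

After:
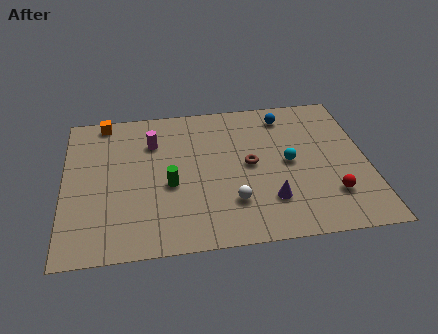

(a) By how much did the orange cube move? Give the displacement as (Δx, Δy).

(-3.2, 0.9)

From the two frames, the orange cube sits at roughly (5.1, 8.0) before and (1.9, 8.9) after.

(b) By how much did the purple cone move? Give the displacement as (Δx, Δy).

(2.1, 0.5)

The purple cone started near (7.2, 2.0) and ended near (9.3, 2.5).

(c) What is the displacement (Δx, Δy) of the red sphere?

(3.1, -0.9)

The red sphere started near (9.0, 3.4) and ended near (12.1, 2.5).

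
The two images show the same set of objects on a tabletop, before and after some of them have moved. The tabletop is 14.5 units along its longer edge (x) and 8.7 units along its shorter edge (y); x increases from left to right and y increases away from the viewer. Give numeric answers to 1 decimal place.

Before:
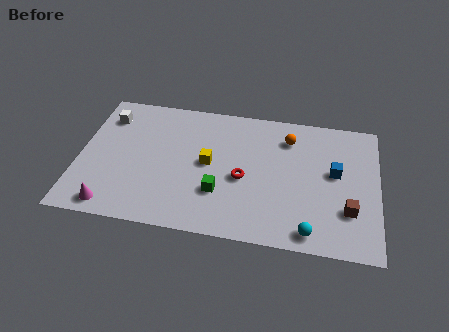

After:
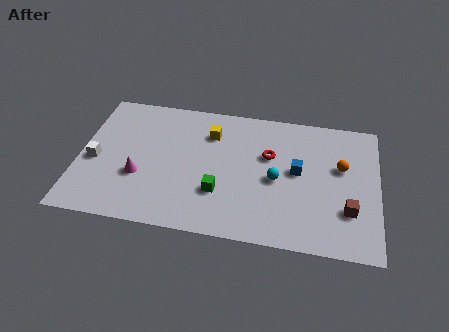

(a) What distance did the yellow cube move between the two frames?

2.0

The yellow cube was near (6.3, 4.5) before and (6.3, 6.5) after, so it travelled √(0.0² + 2.0²) ≈ 2.0 units.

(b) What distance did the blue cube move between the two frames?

1.8

The blue cube was near (12.4, 4.9) before and (10.6, 4.7) after, so it travelled √(1.8² + 0.2²) ≈ 1.8 units.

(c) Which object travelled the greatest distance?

the cyan sphere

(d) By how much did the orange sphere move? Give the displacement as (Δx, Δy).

(2.6, -1.5)

The orange sphere was at about (10.1, 6.8) and moved to about (12.7, 5.3).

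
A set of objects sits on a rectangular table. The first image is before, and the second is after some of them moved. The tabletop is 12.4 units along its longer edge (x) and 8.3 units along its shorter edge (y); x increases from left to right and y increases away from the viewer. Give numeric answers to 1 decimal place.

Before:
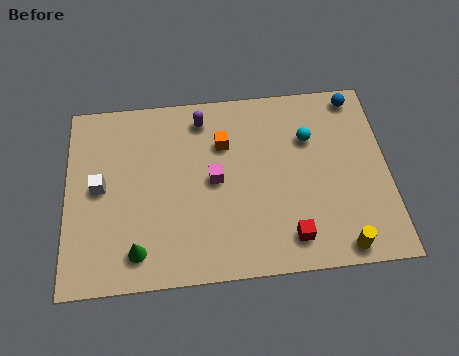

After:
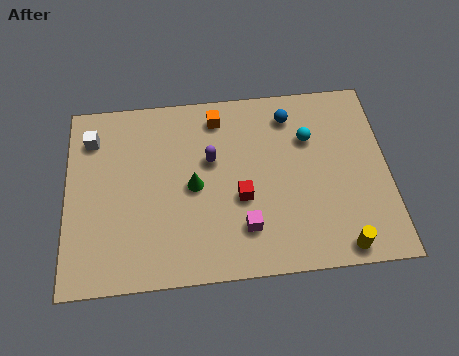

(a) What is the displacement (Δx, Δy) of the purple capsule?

(0.3, -1.9)

The purple capsule started near (5.3, 7.0) and ended near (5.6, 5.1).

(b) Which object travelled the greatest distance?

the green cone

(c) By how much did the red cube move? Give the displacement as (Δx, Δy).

(-1.8, 1.9)

From the two frames, the red cube sits at roughly (8.5, 1.4) before and (6.7, 3.3) after.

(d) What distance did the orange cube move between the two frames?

1.2

From (6.1, 5.8) to (5.9, 7.0), the orange cube covered √(0.2² + 1.2²) ≈ 1.2 units.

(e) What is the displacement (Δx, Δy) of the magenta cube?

(1.1, -2.2)

The magenta cube started near (5.7, 4.2) and ended near (6.8, 2.0).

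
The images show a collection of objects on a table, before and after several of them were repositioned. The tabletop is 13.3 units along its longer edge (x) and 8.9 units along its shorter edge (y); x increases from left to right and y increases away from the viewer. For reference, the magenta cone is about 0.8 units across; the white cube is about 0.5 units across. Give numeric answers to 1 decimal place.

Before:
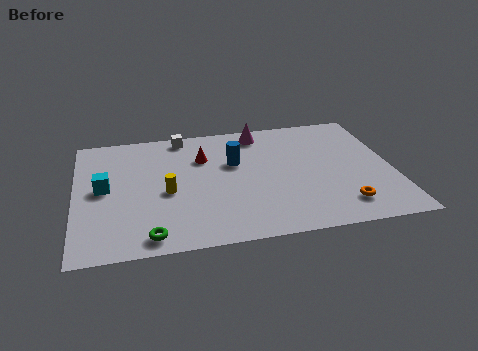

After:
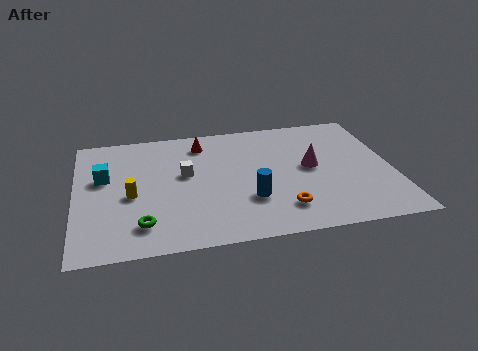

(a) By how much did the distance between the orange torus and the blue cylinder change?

-4.2

Before: roughly 5.8 units apart; after: 1.6. That's 4.2 units closer together.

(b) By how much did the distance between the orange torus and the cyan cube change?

-2.1

They were about 10.2 units apart before and 8.1 after — 2.1 units closer together.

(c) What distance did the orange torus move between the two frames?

2.5

The orange torus was near (11.0, 1.7) before and (8.5, 1.9) after, so it travelled √(2.5² + 0.2²) ≈ 2.5 units.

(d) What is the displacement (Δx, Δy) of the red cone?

(0.0, 1.1)

The red cone was at about (5.4, 6.2) and moved to about (5.4, 7.3).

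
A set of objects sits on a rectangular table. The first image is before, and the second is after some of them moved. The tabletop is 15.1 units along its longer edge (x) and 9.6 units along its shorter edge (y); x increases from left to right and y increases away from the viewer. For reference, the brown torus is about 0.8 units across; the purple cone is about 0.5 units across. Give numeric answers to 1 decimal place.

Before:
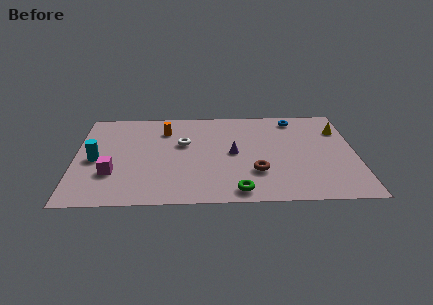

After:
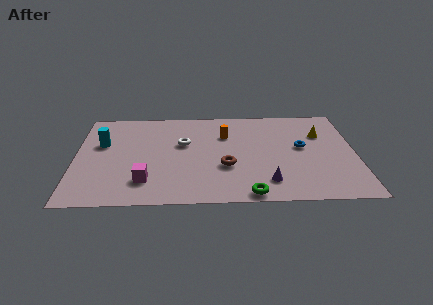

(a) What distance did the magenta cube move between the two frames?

2.0

The magenta cube moved from about (2.0, 3.0) to (3.8, 2.2), a distance of √(1.8² + 0.8²) ≈ 2.0.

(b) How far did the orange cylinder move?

3.4

From (4.8, 7.3) to (8.1, 6.7), the orange cylinder covered √(3.3² + 0.6²) ≈ 3.4 units.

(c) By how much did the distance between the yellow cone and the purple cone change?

-0.6

They were about 6.2 units apart before and 5.6 after — 0.6 units closer together.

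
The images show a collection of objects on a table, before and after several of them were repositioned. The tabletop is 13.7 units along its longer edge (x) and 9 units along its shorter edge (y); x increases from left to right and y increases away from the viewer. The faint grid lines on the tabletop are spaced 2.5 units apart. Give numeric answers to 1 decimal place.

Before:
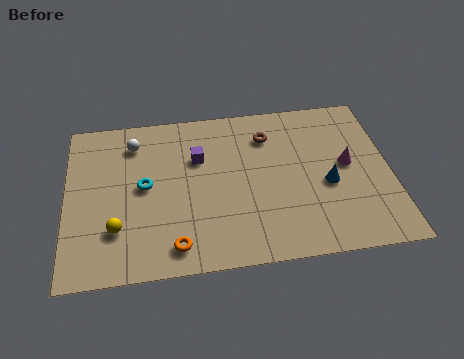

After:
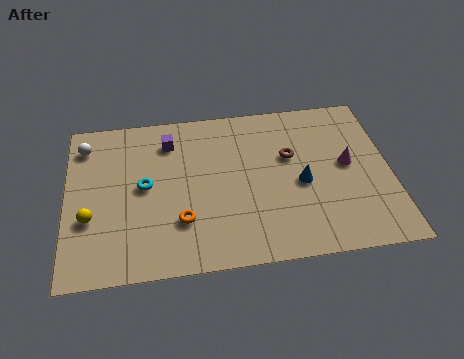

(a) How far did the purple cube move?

1.6

The purple cube was near (5.6, 6.0) before and (4.4, 7.1) after, so it travelled √(1.2² + 1.1²) ≈ 1.6 units.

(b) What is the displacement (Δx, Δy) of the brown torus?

(0.9, -1.3)

The brown torus started near (8.6, 6.9) and ended near (9.5, 5.6).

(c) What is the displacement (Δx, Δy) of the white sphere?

(-2.1, 0.1)

The white sphere started near (2.9, 7.2) and ended near (0.8, 7.3).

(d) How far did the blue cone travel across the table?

1.1

From (11.0, 3.8) to (9.9, 4.0), the blue cone covered √(1.1² + 0.2²) ≈ 1.1 units.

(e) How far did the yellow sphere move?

1.3

From (2.1, 2.5) to (1.0, 3.2), the yellow sphere covered √(1.1² + 0.7²) ≈ 1.3 units.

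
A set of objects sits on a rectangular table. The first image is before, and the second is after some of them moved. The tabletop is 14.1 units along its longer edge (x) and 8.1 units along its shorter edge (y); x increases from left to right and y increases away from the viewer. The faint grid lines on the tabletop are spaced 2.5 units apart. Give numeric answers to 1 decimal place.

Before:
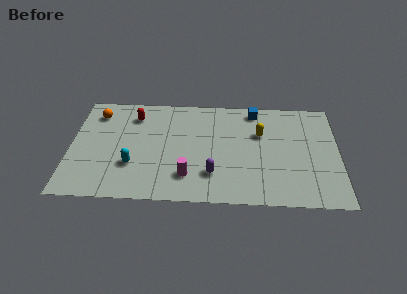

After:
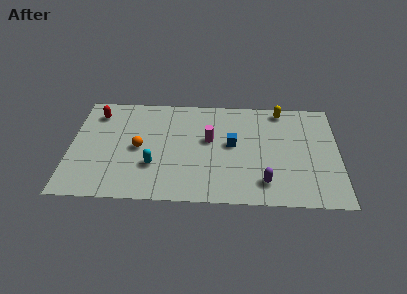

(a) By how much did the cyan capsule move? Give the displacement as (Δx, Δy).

(1.1, 0.0)

The cyan capsule started near (3.3, 2.6) and ended near (4.4, 2.6).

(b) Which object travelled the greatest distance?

the orange sphere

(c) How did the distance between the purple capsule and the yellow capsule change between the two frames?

+1.6

They were about 4.1 units apart before and 5.7 after — 1.6 units further apart.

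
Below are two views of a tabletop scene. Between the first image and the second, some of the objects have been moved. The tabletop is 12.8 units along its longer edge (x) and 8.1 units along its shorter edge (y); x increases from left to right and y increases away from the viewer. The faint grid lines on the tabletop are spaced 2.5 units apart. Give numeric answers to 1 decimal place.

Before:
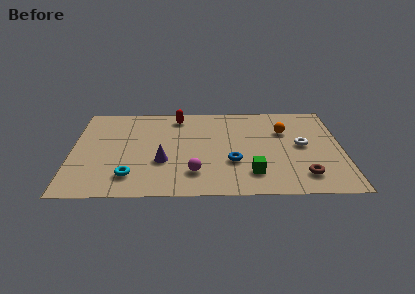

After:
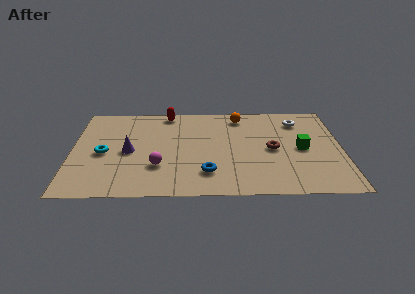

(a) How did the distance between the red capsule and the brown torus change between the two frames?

-1.9

The distance was about 7.9 in the first image and 6.0 in the second, so they moved 1.9 units closer together.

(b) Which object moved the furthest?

the green cube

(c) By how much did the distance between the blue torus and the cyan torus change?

+0.3

The distance was about 4.9 in the first image and 5.2 in the second, so they moved 0.3 units further apart.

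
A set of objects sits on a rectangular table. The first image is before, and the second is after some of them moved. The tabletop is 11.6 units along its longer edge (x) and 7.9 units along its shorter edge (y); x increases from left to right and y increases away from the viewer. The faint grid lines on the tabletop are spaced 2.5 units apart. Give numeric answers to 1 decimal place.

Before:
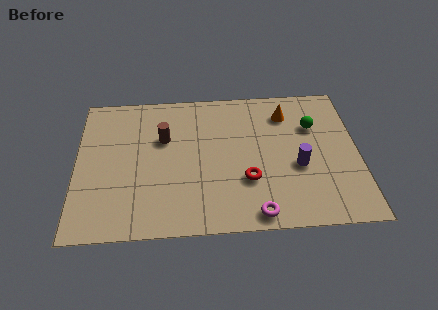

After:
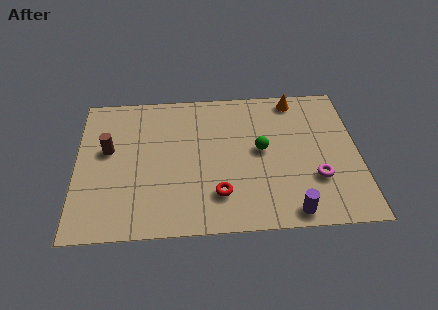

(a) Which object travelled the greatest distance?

the magenta torus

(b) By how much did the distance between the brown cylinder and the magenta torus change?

+3.1

They were about 5.7 units apart before and 8.8 after — 3.1 units further apart.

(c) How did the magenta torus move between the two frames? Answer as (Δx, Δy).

(2.5, 1.7)

The magenta torus was at about (7.3, 0.8) and moved to about (9.8, 2.5).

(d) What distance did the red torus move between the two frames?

1.4

The red torus moved from about (7.0, 2.6) to (5.8, 1.9), a distance of √(1.2² + 0.7²) ≈ 1.4.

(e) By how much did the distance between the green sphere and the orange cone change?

+1.8

They were about 1.4 units apart before and 3.2 after — 1.8 units further apart.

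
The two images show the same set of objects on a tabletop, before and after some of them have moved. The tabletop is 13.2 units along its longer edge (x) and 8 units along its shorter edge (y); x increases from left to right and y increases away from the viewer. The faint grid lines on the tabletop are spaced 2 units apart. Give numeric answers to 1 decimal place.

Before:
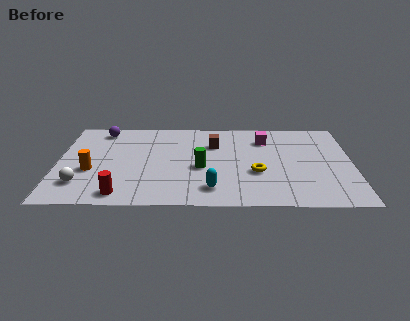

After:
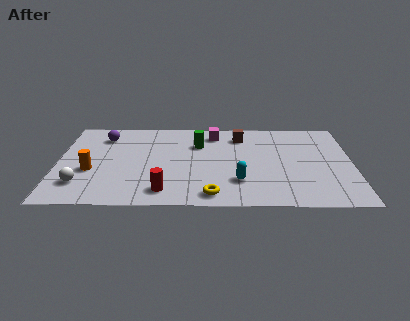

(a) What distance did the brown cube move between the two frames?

1.4

The brown cube moved from about (7.0, 5.6) to (8.2, 6.4), a distance of √(1.2² + 0.8²) ≈ 1.4.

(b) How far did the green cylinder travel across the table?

2.2

The green cylinder was near (6.4, 3.4) before and (6.3, 5.6) after, so it travelled √(0.1² + 2.2²) ≈ 2.2 units.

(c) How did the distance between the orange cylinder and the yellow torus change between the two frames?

-1.6

The distance was about 7.4 in the first image and 5.8 in the second, so they moved 1.6 units closer together.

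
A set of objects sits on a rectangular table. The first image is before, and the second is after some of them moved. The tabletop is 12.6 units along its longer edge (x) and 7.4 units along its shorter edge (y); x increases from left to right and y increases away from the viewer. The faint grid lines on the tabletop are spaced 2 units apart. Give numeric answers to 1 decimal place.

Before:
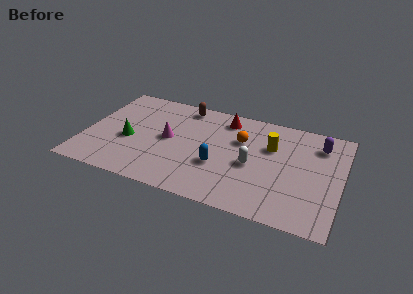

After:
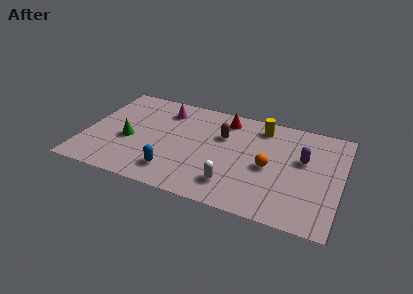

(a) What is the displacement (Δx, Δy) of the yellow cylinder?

(-0.6, 1.3)

The yellow cylinder was at about (9.1, 4.9) and moved to about (8.5, 6.2).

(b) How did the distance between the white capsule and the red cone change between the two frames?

+1.4

Before: roughly 3.3 units apart; after: 4.7. That's 1.4 units further apart.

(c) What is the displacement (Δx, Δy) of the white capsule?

(-0.8, -1.7)

The white capsule was at about (8.3, 3.3) and moved to about (7.5, 1.6).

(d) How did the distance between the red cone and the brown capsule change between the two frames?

-0.8

Before: roughly 2.1 units apart; after: 1.3. That's 0.8 units closer together.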